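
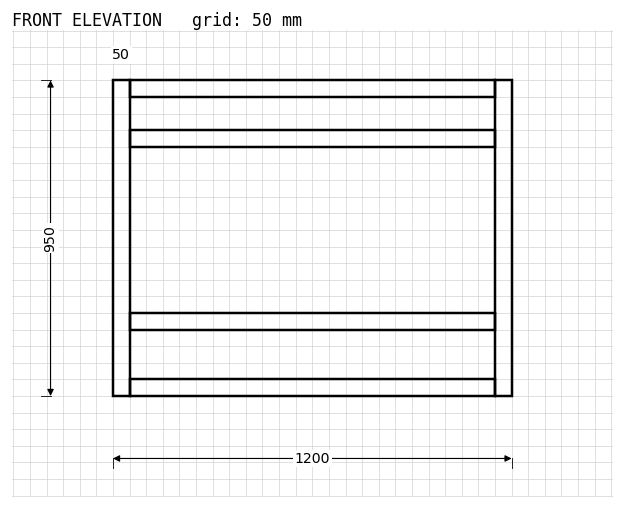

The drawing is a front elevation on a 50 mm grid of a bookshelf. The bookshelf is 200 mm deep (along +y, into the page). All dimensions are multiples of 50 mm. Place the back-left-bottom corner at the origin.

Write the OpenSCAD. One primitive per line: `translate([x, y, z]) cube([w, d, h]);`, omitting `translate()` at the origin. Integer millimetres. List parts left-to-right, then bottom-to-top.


cube([50, 200, 950]);
translate([50, 0, 0]) cube([1100, 200, 50]);
translate([50, 0, 200]) cube([1100, 200, 50]);
translate([50, 0, 750]) cube([1100, 200, 50]);
translate([50, 0, 900]) cube([1100, 200, 50]);
translate([1150, 0, 0]) cube([50, 200, 950]);


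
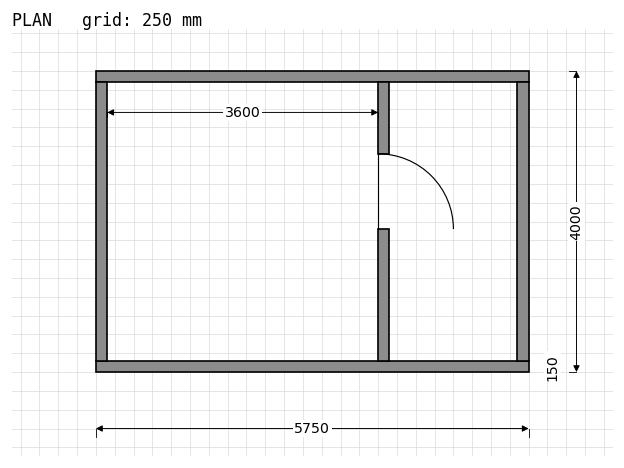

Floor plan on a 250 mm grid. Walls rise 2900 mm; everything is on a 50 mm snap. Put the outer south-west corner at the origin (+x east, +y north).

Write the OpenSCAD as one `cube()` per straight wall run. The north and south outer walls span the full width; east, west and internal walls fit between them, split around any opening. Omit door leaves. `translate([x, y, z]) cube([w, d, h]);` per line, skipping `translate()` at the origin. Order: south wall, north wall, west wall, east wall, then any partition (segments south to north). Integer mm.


cube([5750, 150, 2900]);
translate([0, 3850, 0]) cube([5750, 150, 2900]);
translate([0, 150, 0]) cube([150, 3700, 2900]);
translate([5600, 150, 0]) cube([150, 3700, 2900]);
translate([3750, 150, 0]) cube([150, 1750, 2900]);
translate([3750, 2900, 0]) cube([150, 950, 2900]);


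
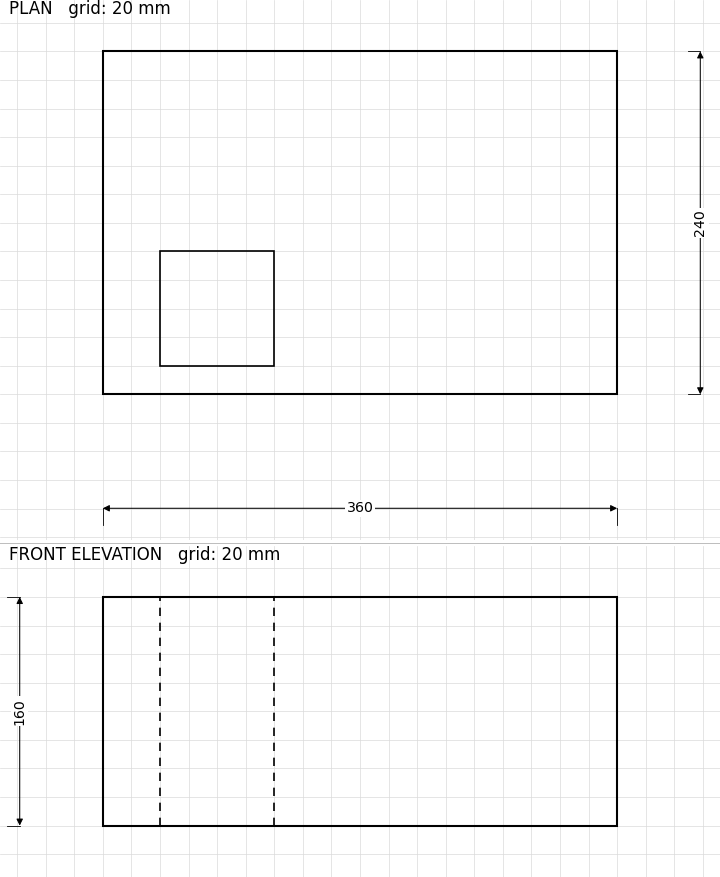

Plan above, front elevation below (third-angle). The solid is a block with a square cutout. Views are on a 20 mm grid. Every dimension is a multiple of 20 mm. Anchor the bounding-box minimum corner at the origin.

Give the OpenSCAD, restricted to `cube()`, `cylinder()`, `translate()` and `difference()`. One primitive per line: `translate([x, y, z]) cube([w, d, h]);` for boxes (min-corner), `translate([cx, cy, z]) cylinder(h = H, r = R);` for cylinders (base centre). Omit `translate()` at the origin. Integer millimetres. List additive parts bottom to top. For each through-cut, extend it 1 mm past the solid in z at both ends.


difference() {
  cube([360, 240, 160]);
  translate([40, 20, -1]) cube([80, 80, 162]);
}


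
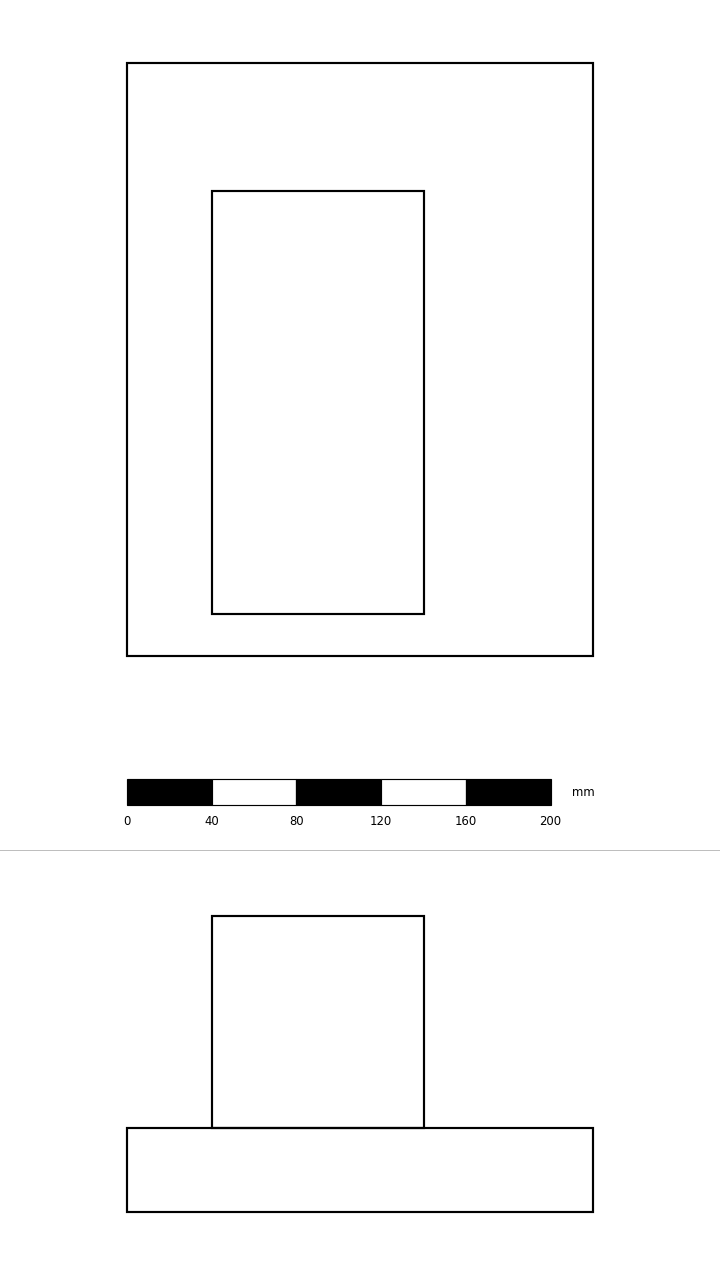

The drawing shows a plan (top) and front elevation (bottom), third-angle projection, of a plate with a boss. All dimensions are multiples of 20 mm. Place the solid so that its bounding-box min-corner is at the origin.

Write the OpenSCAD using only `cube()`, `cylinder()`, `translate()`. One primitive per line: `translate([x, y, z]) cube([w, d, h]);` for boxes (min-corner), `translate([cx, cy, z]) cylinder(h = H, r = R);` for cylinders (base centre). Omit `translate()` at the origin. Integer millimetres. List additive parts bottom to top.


cube([220, 280, 40]);
translate([40, 20, 40]) cube([100, 200, 100]);


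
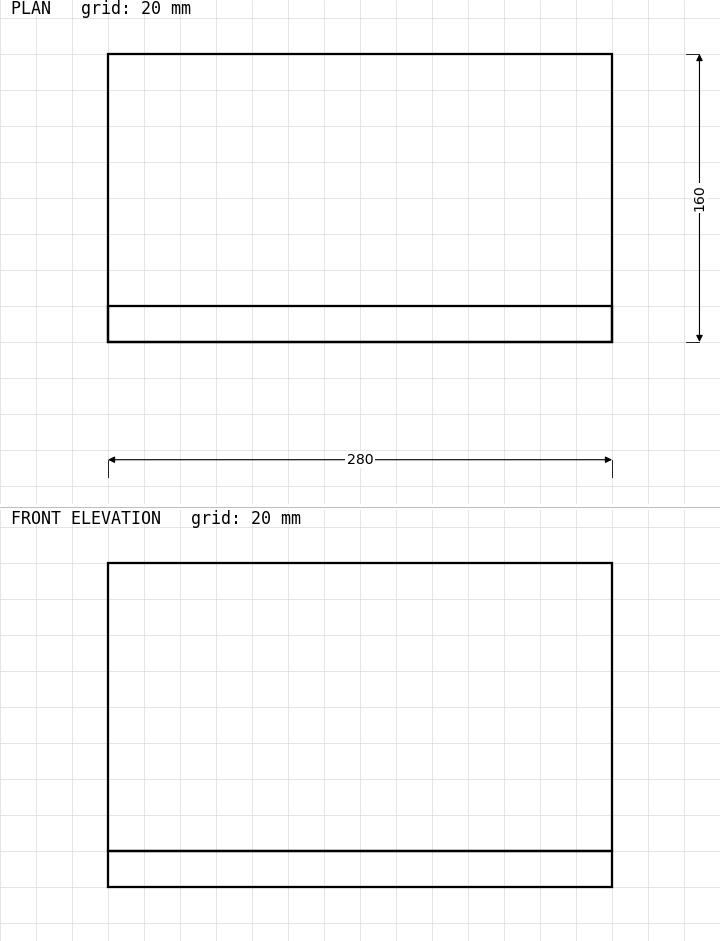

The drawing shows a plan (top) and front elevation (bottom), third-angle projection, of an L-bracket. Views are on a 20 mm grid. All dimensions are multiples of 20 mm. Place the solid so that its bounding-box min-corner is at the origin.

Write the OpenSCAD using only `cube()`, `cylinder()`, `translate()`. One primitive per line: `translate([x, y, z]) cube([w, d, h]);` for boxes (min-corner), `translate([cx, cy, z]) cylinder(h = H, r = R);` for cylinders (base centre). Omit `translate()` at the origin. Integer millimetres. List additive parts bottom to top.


cube([280, 160, 20]);
translate([0, 0, 20]) cube([280, 20, 160]);


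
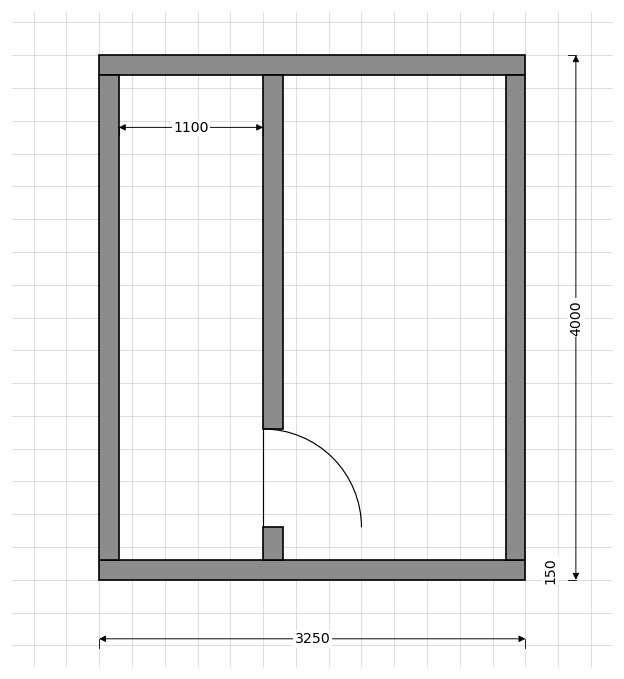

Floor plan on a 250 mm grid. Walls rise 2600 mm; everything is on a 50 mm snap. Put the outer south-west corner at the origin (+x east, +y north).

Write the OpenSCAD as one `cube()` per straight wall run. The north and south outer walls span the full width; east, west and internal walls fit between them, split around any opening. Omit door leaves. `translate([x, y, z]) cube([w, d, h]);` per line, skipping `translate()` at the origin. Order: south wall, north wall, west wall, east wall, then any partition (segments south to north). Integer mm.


cube([3250, 150, 2600]);
translate([0, 3850, 0]) cube([3250, 150, 2600]);
translate([0, 150, 0]) cube([150, 3700, 2600]);
translate([3100, 150, 0]) cube([150, 3700, 2600]);
translate([1250, 150, 0]) cube([150, 250, 2600]);
translate([1250, 1150, 0]) cube([150, 2700, 2600]);


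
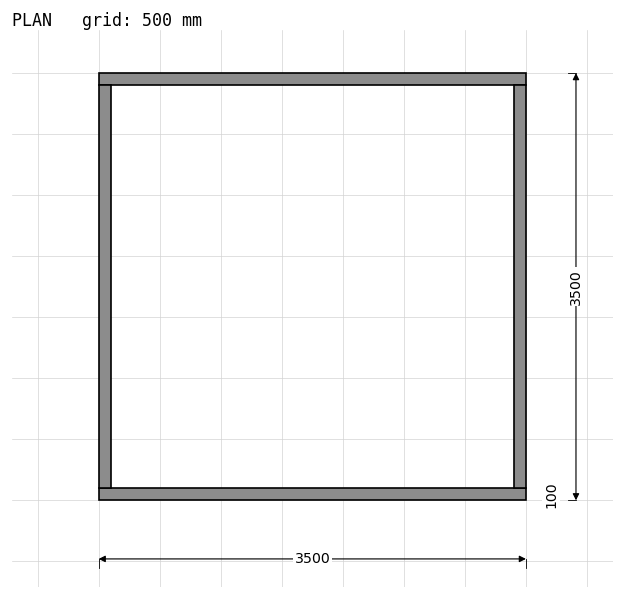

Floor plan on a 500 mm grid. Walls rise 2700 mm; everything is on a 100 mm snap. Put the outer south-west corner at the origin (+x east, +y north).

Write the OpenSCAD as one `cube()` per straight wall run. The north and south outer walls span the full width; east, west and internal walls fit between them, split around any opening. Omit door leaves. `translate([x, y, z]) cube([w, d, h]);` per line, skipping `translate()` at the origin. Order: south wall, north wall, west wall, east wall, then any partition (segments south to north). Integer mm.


cube([3500, 100, 2700]);
translate([0, 3400, 0]) cube([3500, 100, 2700]);
translate([0, 100, 0]) cube([100, 3300, 2700]);
translate([3400, 100, 0]) cube([100, 3300, 2700]);


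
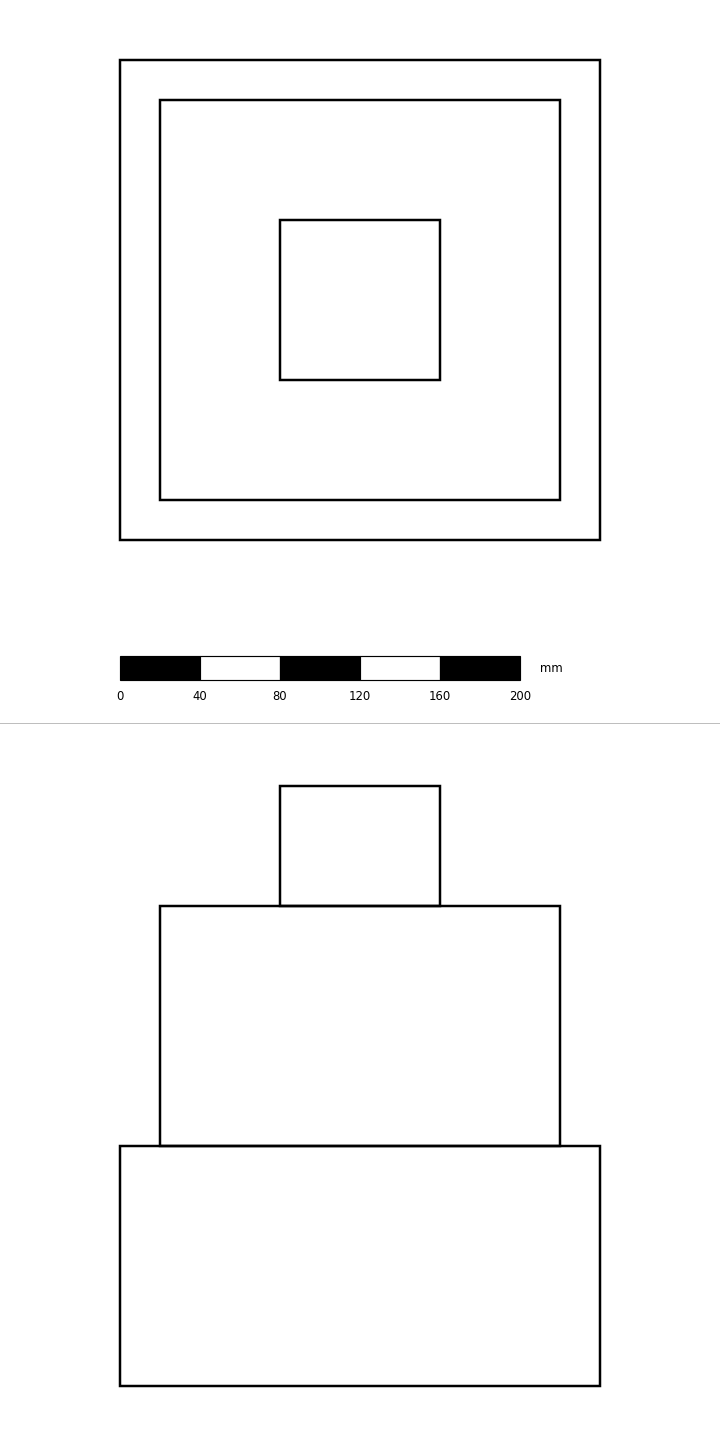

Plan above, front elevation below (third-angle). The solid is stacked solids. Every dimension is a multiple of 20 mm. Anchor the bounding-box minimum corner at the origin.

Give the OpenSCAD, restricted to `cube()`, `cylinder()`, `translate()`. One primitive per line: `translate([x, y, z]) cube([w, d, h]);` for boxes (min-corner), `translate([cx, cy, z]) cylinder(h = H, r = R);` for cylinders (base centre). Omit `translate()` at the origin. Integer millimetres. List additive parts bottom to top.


cube([240, 240, 120]);
translate([20, 20, 120]) cube([200, 200, 120]);
translate([80, 80, 240]) cube([80, 80, 60]);


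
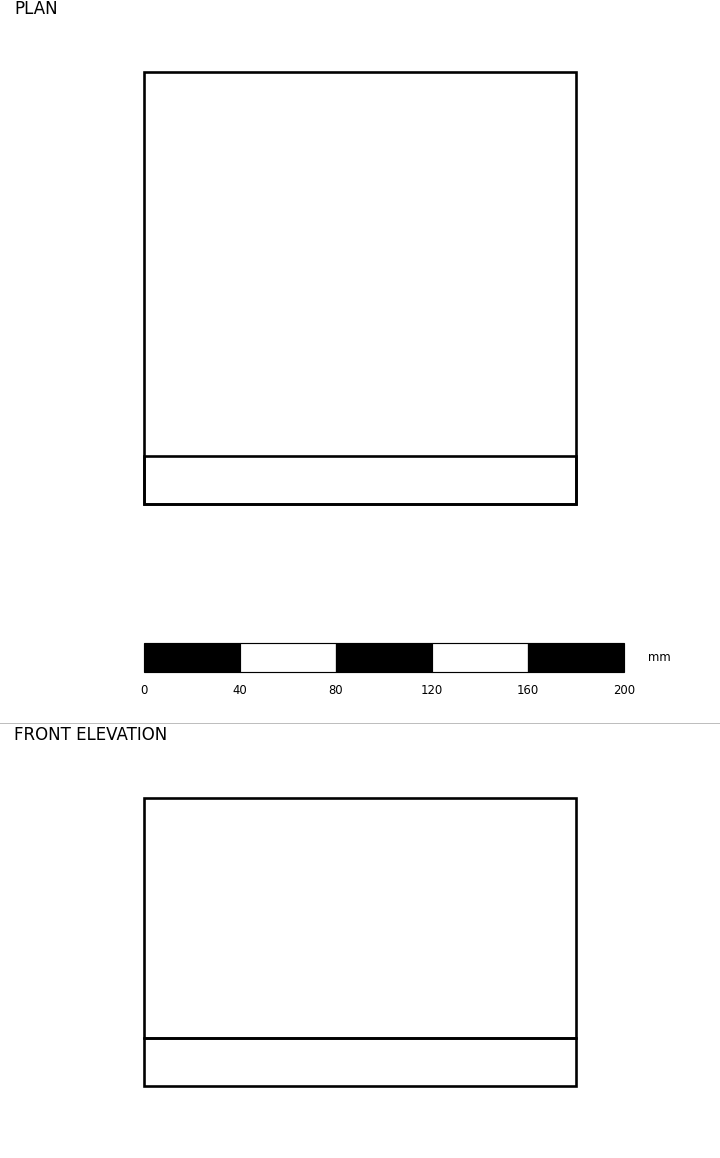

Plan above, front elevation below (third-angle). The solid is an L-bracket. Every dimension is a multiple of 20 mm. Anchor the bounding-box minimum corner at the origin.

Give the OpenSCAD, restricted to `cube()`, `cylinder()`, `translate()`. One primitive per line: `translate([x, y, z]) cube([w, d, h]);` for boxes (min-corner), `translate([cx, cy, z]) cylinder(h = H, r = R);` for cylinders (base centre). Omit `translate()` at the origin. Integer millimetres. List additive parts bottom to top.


cube([180, 180, 20]);
translate([0, 0, 20]) cube([180, 20, 100]);


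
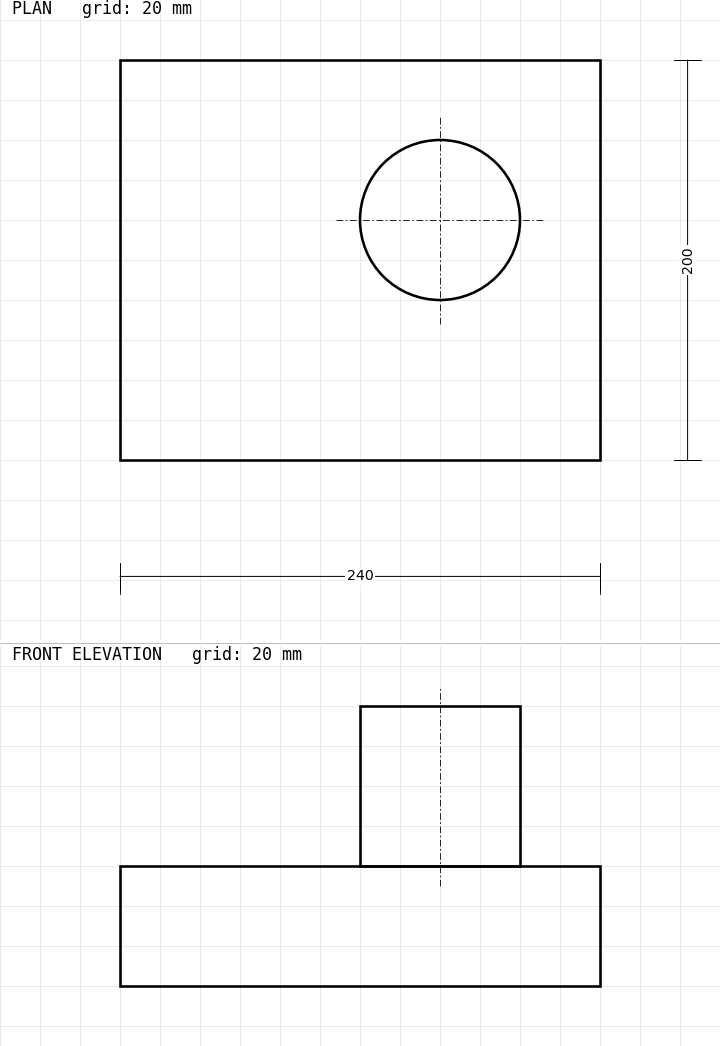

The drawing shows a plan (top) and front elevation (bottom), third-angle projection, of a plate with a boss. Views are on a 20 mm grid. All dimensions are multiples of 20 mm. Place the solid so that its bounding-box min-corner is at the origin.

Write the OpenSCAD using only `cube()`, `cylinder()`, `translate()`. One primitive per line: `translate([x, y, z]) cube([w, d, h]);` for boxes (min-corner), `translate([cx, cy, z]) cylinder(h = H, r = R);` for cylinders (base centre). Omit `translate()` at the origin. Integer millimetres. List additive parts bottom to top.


cube([240, 200, 60]);
translate([160, 120, 60]) cylinder(h = 80, r = 40);


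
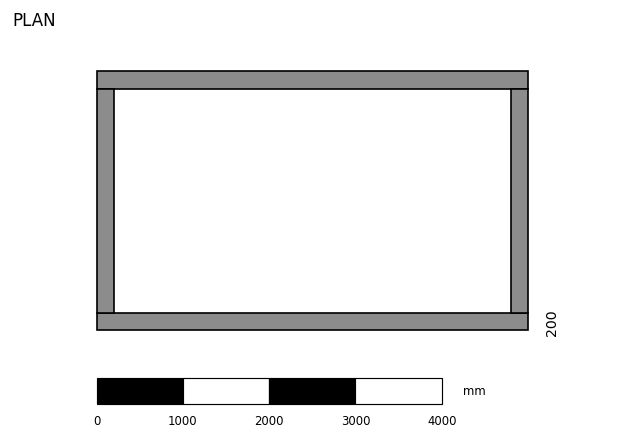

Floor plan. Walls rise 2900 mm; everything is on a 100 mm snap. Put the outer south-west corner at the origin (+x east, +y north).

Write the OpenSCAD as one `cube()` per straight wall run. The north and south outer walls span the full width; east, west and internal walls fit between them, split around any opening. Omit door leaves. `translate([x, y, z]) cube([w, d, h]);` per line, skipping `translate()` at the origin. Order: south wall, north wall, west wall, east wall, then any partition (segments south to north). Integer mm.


cube([5000, 200, 2900]);
translate([0, 2800, 0]) cube([5000, 200, 2900]);
translate([0, 200, 0]) cube([200, 2600, 2900]);
translate([4800, 200, 0]) cube([200, 2600, 2900]);


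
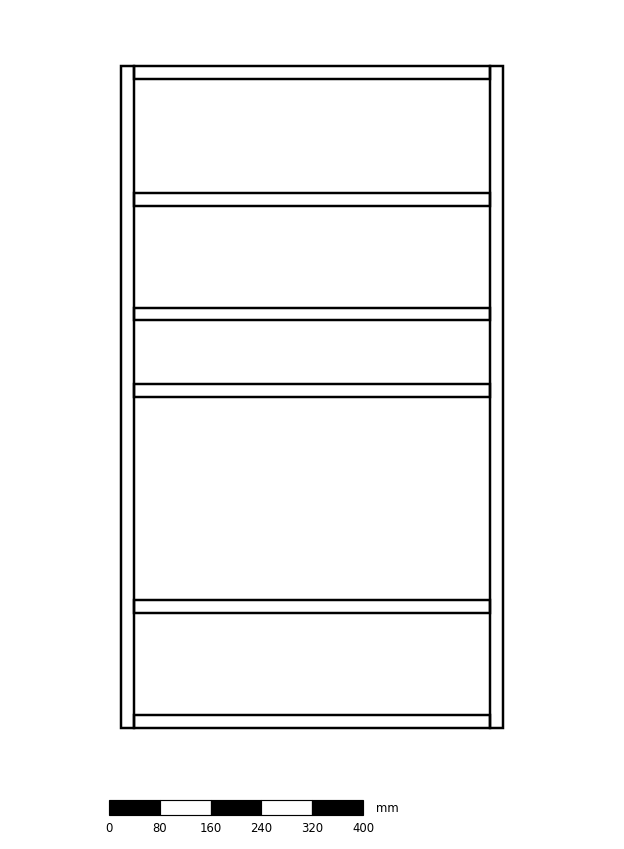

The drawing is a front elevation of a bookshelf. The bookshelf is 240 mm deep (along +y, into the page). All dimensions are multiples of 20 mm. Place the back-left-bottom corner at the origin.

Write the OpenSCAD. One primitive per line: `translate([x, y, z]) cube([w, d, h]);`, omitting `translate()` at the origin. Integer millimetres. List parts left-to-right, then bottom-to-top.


cube([20, 240, 1040]);
translate([20, 0, 0]) cube([560, 240, 20]);
translate([20, 0, 180]) cube([560, 240, 20]);
translate([20, 0, 520]) cube([560, 240, 20]);
translate([20, 0, 640]) cube([560, 240, 20]);
translate([20, 0, 820]) cube([560, 240, 20]);
translate([20, 0, 1020]) cube([560, 240, 20]);
translate([580, 0, 0]) cube([20, 240, 1040]);


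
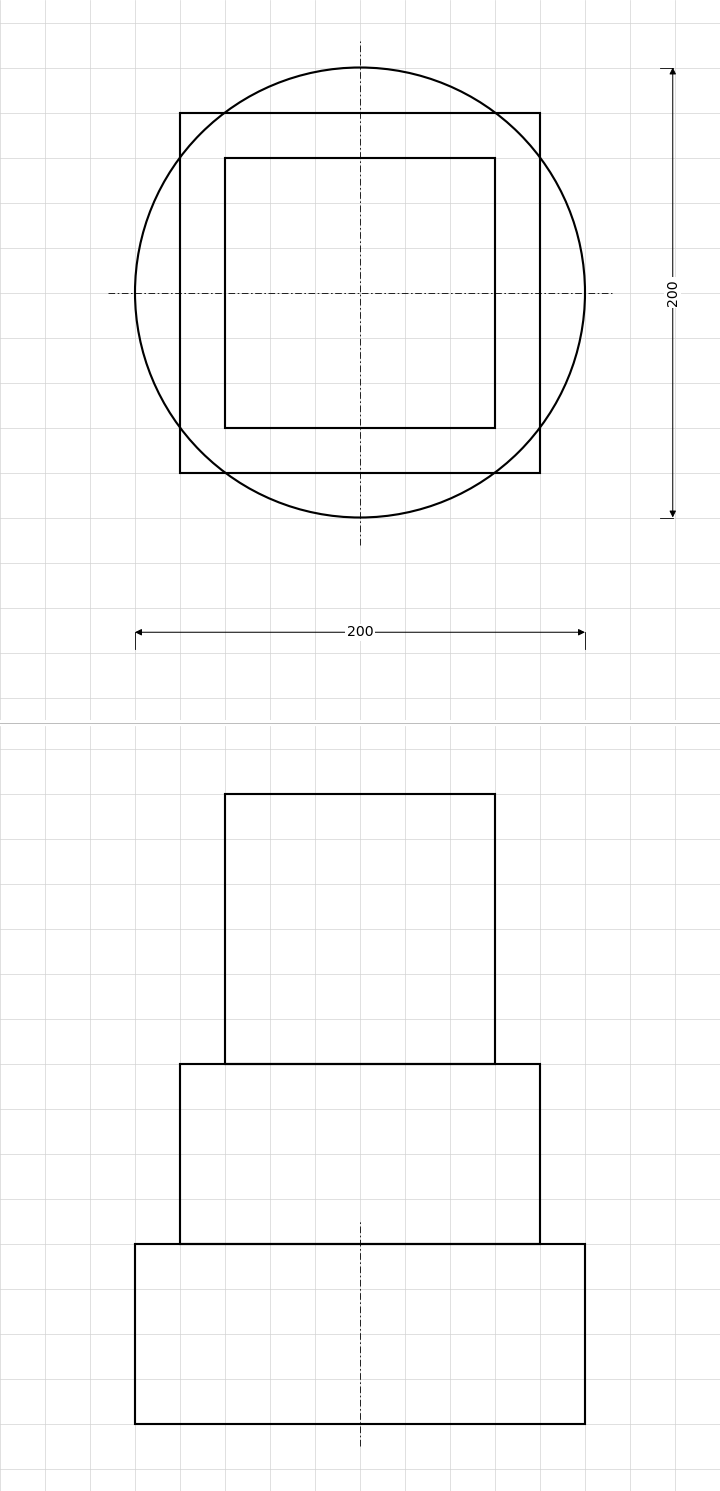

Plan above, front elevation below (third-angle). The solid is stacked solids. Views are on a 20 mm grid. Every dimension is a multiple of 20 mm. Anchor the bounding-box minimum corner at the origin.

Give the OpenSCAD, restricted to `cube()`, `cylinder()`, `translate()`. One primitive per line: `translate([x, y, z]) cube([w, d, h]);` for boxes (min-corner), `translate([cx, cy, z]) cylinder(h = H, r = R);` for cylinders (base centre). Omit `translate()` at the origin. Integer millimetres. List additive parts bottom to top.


translate([100, 100, 0]) cylinder(h = 80, r = 100);
translate([20, 20, 80]) cube([160, 160, 80]);
translate([40, 40, 160]) cube([120, 120, 120]);


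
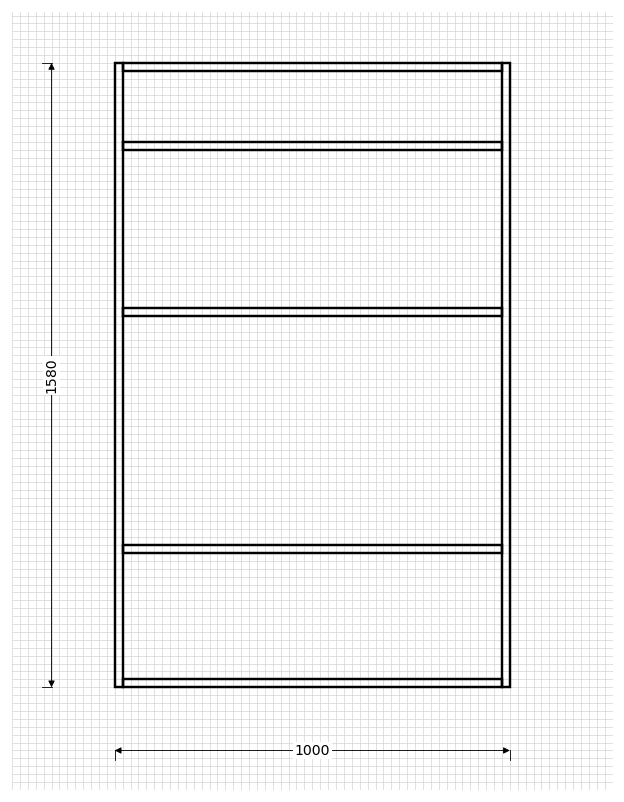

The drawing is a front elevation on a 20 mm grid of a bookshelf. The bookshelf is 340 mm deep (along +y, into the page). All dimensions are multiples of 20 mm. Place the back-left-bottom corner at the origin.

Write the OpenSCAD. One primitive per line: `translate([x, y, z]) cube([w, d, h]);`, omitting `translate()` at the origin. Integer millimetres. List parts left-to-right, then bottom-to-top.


cube([20, 340, 1580]);
translate([20, 0, 0]) cube([960, 340, 20]);
translate([20, 0, 340]) cube([960, 340, 20]);
translate([20, 0, 940]) cube([960, 340, 20]);
translate([20, 0, 1360]) cube([960, 340, 20]);
translate([20, 0, 1560]) cube([960, 340, 20]);
translate([980, 0, 0]) cube([20, 340, 1580]);


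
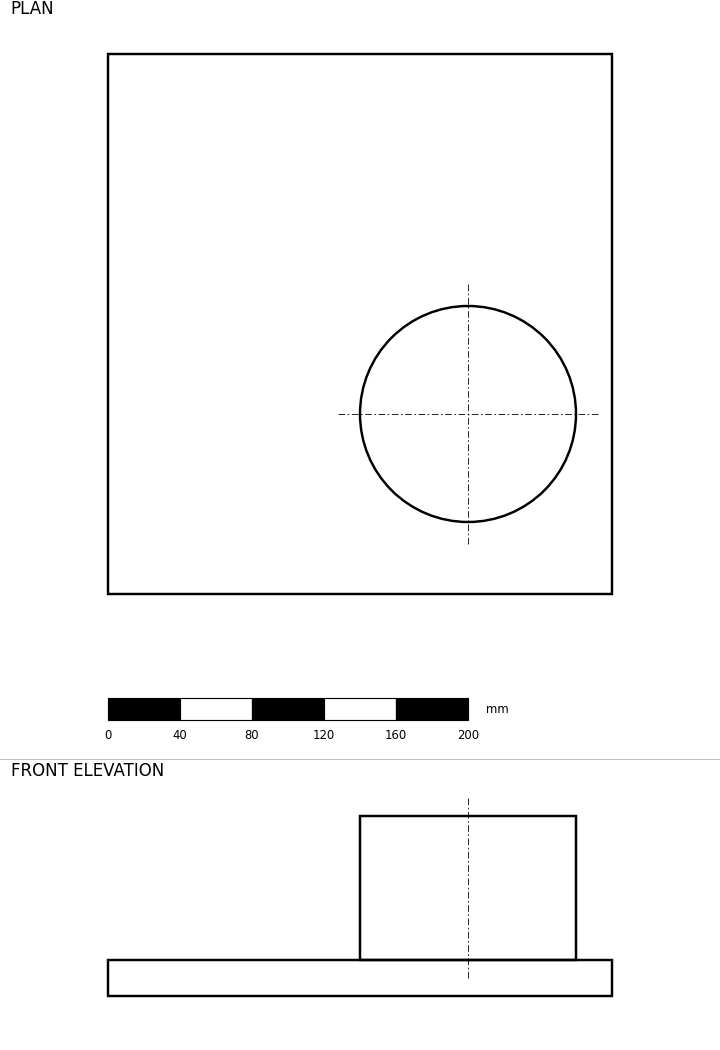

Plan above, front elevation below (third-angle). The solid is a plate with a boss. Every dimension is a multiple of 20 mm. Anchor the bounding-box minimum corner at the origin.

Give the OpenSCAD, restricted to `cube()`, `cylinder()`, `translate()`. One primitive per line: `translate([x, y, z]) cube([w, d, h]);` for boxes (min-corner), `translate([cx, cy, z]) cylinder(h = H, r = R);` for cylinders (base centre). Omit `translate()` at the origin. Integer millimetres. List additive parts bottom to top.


cube([280, 300, 20]);
translate([200, 100, 20]) cylinder(h = 80, r = 60);


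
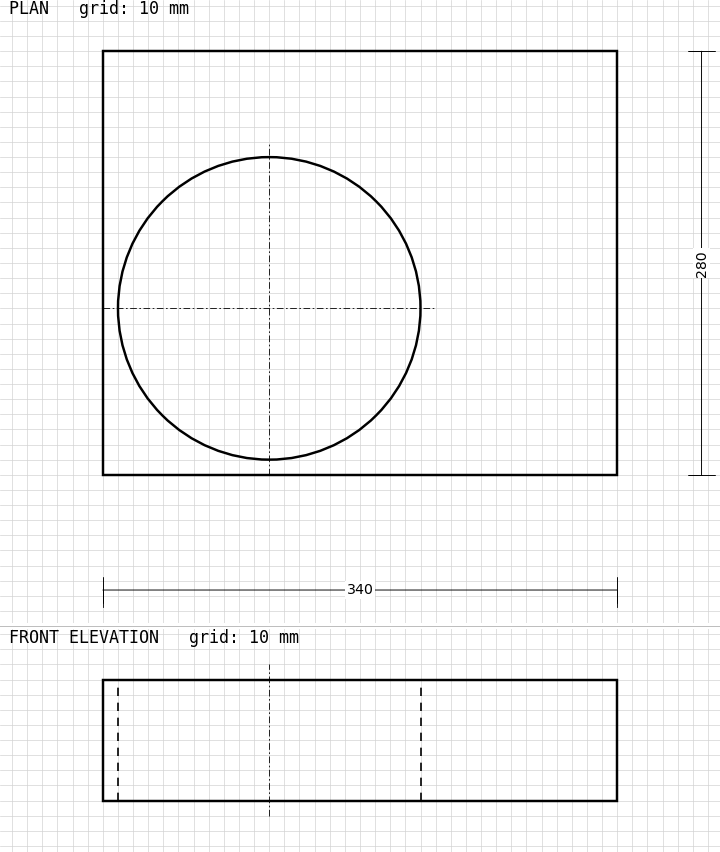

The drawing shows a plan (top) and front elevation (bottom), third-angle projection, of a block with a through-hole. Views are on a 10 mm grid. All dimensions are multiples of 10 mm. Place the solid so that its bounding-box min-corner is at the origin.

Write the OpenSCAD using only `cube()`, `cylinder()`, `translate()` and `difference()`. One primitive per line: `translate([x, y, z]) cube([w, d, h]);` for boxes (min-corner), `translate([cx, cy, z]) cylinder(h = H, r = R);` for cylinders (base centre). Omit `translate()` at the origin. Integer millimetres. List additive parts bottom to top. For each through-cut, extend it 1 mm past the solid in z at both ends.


difference() {
  cube([340, 280, 80]);
  translate([110, 110, -1]) cylinder(h = 82, r = 100);
}


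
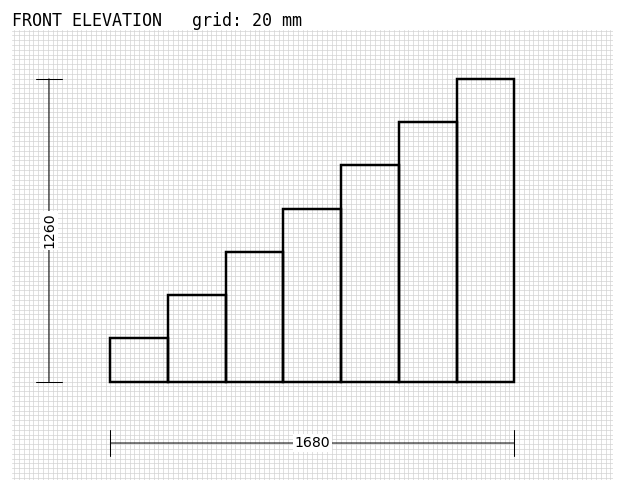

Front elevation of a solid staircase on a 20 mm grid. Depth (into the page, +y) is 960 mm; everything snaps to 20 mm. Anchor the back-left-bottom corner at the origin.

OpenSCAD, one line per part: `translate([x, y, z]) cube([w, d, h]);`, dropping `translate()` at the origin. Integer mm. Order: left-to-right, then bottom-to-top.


cube([240, 960, 180]);
translate([240, 0, 0]) cube([240, 960, 360]);
translate([480, 0, 0]) cube([240, 960, 540]);
translate([720, 0, 0]) cube([240, 960, 720]);
translate([960, 0, 0]) cube([240, 960, 900]);
translate([1200, 0, 0]) cube([240, 960, 1080]);
translate([1440, 0, 0]) cube([240, 960, 1260]);


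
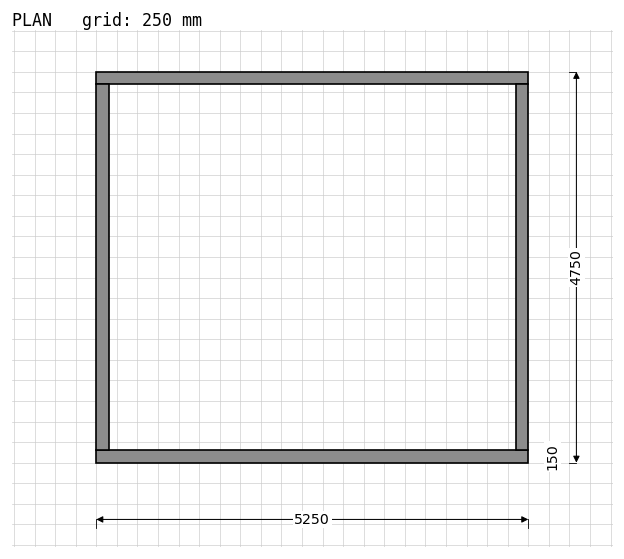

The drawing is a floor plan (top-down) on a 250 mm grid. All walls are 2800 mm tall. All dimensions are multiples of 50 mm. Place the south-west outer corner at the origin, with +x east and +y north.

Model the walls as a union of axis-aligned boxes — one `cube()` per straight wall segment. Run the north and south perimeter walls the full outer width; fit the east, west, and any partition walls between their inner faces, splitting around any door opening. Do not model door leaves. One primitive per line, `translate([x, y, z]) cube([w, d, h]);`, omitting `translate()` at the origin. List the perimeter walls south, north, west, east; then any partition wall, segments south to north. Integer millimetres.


cube([5250, 150, 2800]);
translate([0, 4600, 0]) cube([5250, 150, 2800]);
translate([0, 150, 0]) cube([150, 4450, 2800]);
translate([5100, 150, 0]) cube([150, 4450, 2800]);


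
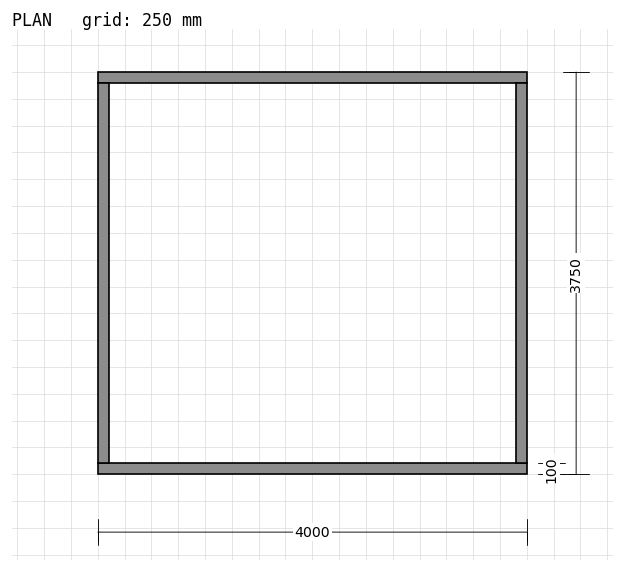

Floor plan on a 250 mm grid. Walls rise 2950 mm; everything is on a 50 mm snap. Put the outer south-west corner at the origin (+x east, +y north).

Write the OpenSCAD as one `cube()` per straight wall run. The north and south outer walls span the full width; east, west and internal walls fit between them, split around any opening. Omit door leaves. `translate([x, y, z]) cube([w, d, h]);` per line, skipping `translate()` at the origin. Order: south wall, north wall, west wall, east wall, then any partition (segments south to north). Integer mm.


cube([4000, 100, 2950]);
translate([0, 3650, 0]) cube([4000, 100, 2950]);
translate([0, 100, 0]) cube([100, 3550, 2950]);
translate([3900, 100, 0]) cube([100, 3550, 2950]);


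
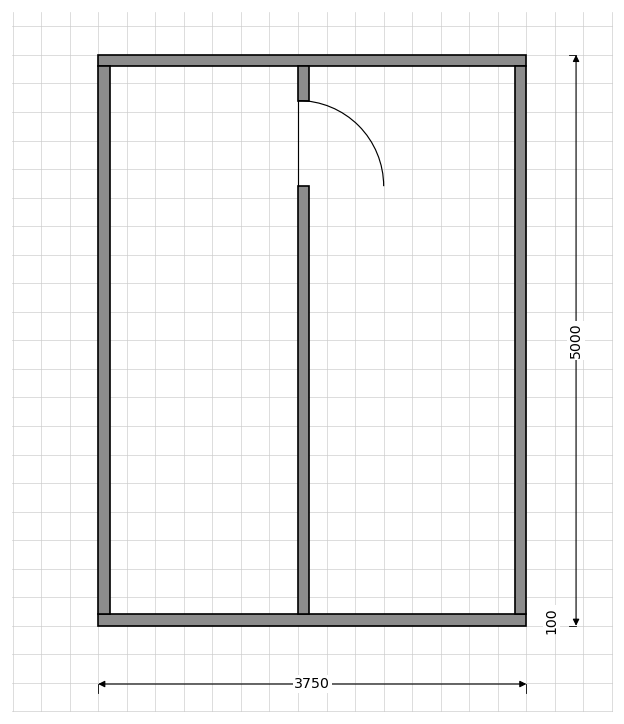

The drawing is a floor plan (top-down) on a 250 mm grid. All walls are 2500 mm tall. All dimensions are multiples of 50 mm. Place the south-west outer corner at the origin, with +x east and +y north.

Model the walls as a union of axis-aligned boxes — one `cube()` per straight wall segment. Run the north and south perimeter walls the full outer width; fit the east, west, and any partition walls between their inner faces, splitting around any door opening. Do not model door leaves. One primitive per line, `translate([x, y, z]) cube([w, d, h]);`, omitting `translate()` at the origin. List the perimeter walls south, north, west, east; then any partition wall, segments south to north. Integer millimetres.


cube([3750, 100, 2500]);
translate([0, 4900, 0]) cube([3750, 100, 2500]);
translate([0, 100, 0]) cube([100, 4800, 2500]);
translate([3650, 100, 0]) cube([100, 4800, 2500]);
translate([1750, 100, 0]) cube([100, 3750, 2500]);
translate([1750, 4600, 0]) cube([100, 300, 2500]);


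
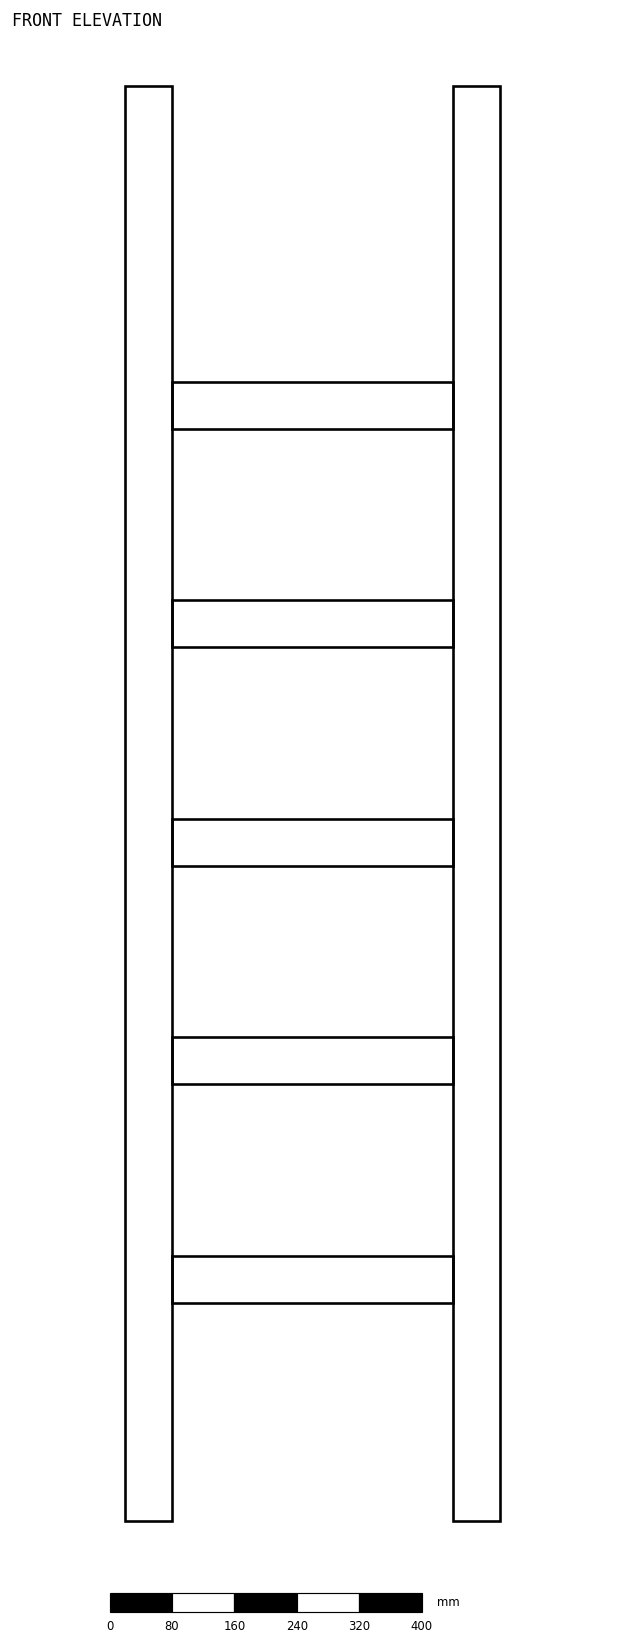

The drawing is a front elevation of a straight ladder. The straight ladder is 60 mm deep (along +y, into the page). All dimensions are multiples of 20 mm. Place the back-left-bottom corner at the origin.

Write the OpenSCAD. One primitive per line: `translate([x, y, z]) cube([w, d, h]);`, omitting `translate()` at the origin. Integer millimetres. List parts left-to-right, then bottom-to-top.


cube([60, 60, 1840]);
translate([60, 0, 280]) cube([360, 60, 60]);
translate([60, 0, 560]) cube([360, 60, 60]);
translate([60, 0, 840]) cube([360, 60, 60]);
translate([60, 0, 1120]) cube([360, 60, 60]);
translate([60, 0, 1400]) cube([360, 60, 60]);
translate([420, 0, 0]) cube([60, 60, 1840]);


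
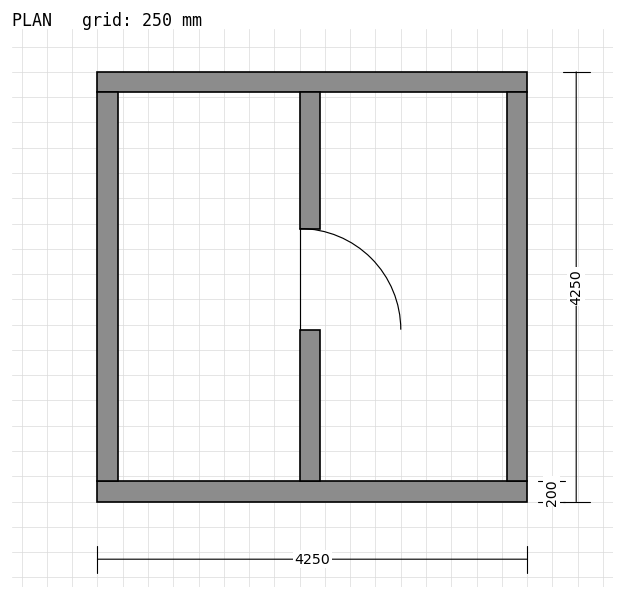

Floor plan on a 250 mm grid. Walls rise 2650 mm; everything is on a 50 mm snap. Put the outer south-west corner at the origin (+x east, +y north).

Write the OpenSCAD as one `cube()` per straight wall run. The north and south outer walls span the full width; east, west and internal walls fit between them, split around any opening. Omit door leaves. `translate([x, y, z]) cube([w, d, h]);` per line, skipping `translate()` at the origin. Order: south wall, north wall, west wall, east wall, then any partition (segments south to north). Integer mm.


cube([4250, 200, 2650]);
translate([0, 4050, 0]) cube([4250, 200, 2650]);
translate([0, 200, 0]) cube([200, 3850, 2650]);
translate([4050, 200, 0]) cube([200, 3850, 2650]);
translate([2000, 200, 0]) cube([200, 1500, 2650]);
translate([2000, 2700, 0]) cube([200, 1350, 2650]);


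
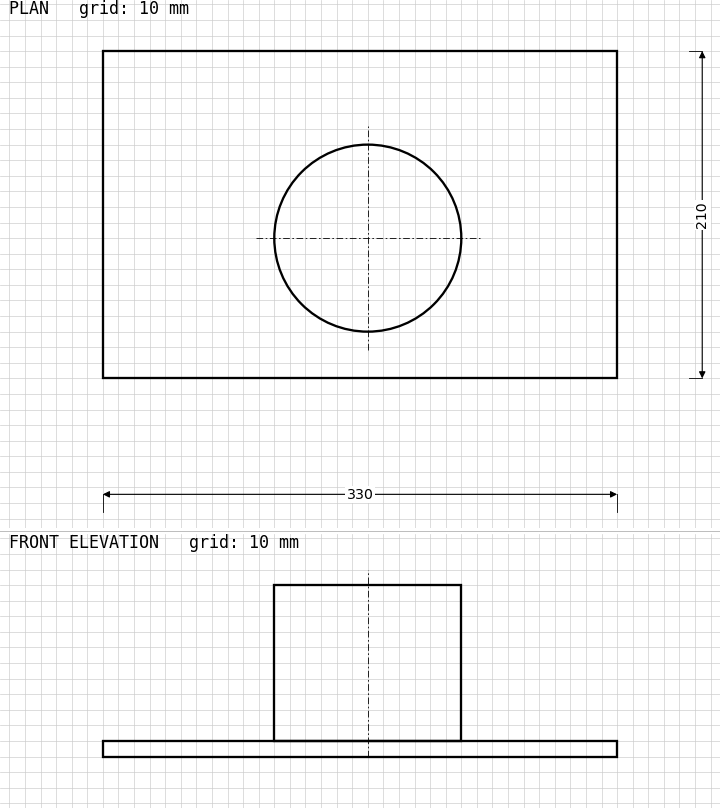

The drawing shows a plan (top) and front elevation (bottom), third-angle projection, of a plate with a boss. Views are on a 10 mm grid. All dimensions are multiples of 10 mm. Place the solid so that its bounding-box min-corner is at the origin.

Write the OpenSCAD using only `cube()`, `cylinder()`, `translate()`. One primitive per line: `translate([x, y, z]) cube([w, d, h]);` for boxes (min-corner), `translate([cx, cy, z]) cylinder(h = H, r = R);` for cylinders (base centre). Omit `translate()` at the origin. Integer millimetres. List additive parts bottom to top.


cube([330, 210, 10]);
translate([170, 90, 10]) cylinder(h = 100, r = 60);


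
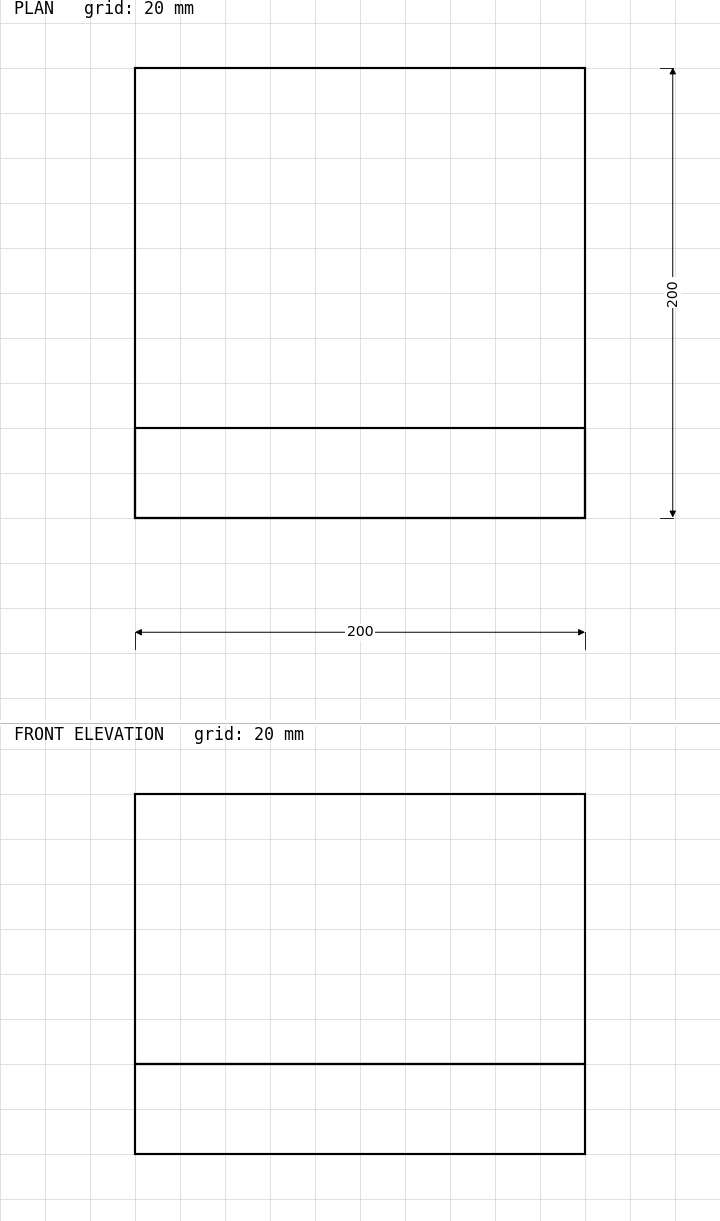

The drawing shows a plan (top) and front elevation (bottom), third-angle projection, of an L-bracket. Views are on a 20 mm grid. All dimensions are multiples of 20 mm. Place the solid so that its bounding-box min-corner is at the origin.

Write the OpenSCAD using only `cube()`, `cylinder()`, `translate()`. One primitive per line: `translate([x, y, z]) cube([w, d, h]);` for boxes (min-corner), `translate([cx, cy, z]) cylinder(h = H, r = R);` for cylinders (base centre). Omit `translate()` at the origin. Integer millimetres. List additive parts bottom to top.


cube([200, 200, 40]);
translate([0, 0, 40]) cube([200, 40, 120]);


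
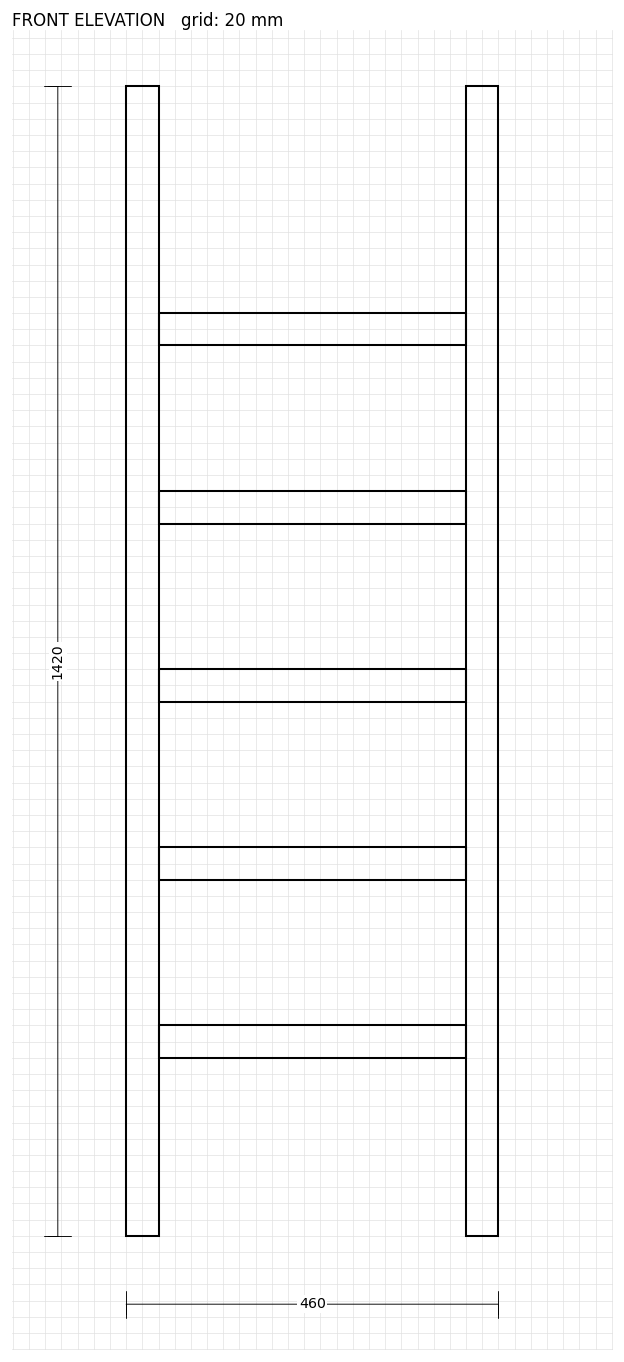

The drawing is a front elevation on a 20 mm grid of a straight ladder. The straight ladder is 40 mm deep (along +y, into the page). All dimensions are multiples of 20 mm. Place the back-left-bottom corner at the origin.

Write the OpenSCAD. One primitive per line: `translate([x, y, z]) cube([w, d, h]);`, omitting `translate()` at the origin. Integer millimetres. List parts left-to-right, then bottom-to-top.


cube([40, 40, 1420]);
translate([40, 0, 220]) cube([380, 40, 40]);
translate([40, 0, 440]) cube([380, 40, 40]);
translate([40, 0, 660]) cube([380, 40, 40]);
translate([40, 0, 880]) cube([380, 40, 40]);
translate([40, 0, 1100]) cube([380, 40, 40]);
translate([420, 0, 0]) cube([40, 40, 1420]);


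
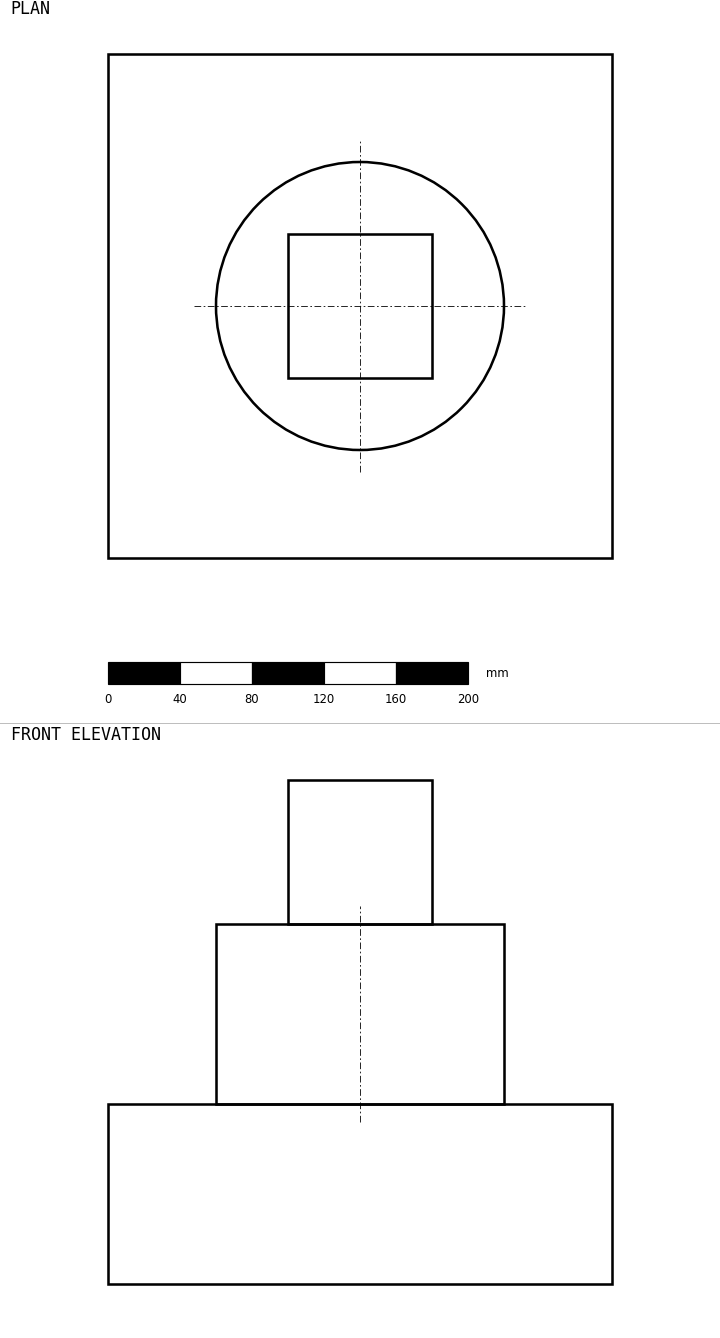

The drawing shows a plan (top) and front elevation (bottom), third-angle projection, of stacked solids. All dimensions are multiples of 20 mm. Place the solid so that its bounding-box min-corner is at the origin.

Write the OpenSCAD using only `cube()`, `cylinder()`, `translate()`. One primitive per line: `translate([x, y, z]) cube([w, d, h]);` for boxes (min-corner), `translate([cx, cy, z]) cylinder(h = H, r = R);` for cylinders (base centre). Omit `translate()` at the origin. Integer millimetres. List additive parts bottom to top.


cube([280, 280, 100]);
translate([140, 140, 100]) cylinder(h = 100, r = 80);
translate([100, 100, 200]) cube([80, 80, 80]);


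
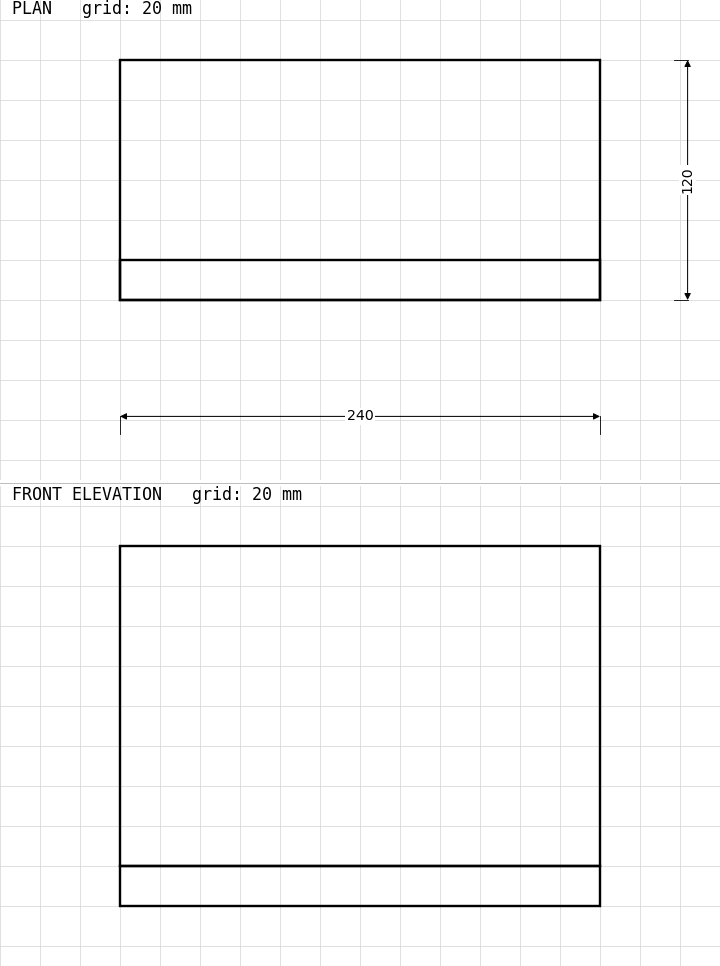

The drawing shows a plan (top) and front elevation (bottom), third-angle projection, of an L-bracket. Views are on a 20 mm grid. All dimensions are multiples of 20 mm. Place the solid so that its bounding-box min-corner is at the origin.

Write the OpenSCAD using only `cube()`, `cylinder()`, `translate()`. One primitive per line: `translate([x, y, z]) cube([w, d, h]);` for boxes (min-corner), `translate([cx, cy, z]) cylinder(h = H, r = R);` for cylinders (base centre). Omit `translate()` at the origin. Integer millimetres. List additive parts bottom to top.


cube([240, 120, 20]);
translate([0, 0, 20]) cube([240, 20, 160]);


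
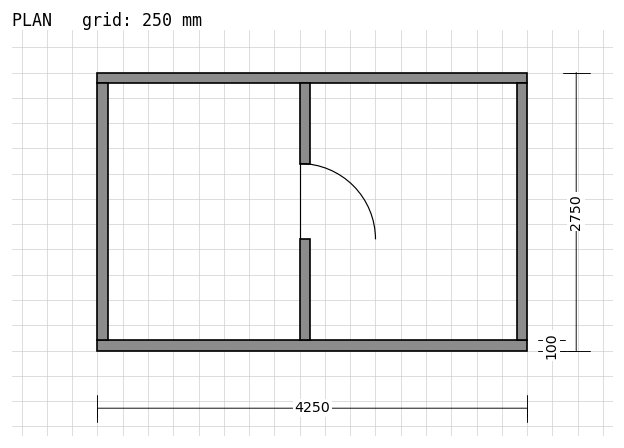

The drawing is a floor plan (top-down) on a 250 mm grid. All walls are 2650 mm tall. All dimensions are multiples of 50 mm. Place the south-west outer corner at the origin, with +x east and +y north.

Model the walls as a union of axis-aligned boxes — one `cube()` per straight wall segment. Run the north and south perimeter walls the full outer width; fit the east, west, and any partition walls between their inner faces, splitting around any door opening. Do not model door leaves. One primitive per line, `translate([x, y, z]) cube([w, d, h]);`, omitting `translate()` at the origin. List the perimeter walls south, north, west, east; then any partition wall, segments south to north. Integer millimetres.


cube([4250, 100, 2650]);
translate([0, 2650, 0]) cube([4250, 100, 2650]);
translate([0, 100, 0]) cube([100, 2550, 2650]);
translate([4150, 100, 0]) cube([100, 2550, 2650]);
translate([2000, 100, 0]) cube([100, 1000, 2650]);
translate([2000, 1850, 0]) cube([100, 800, 2650]);


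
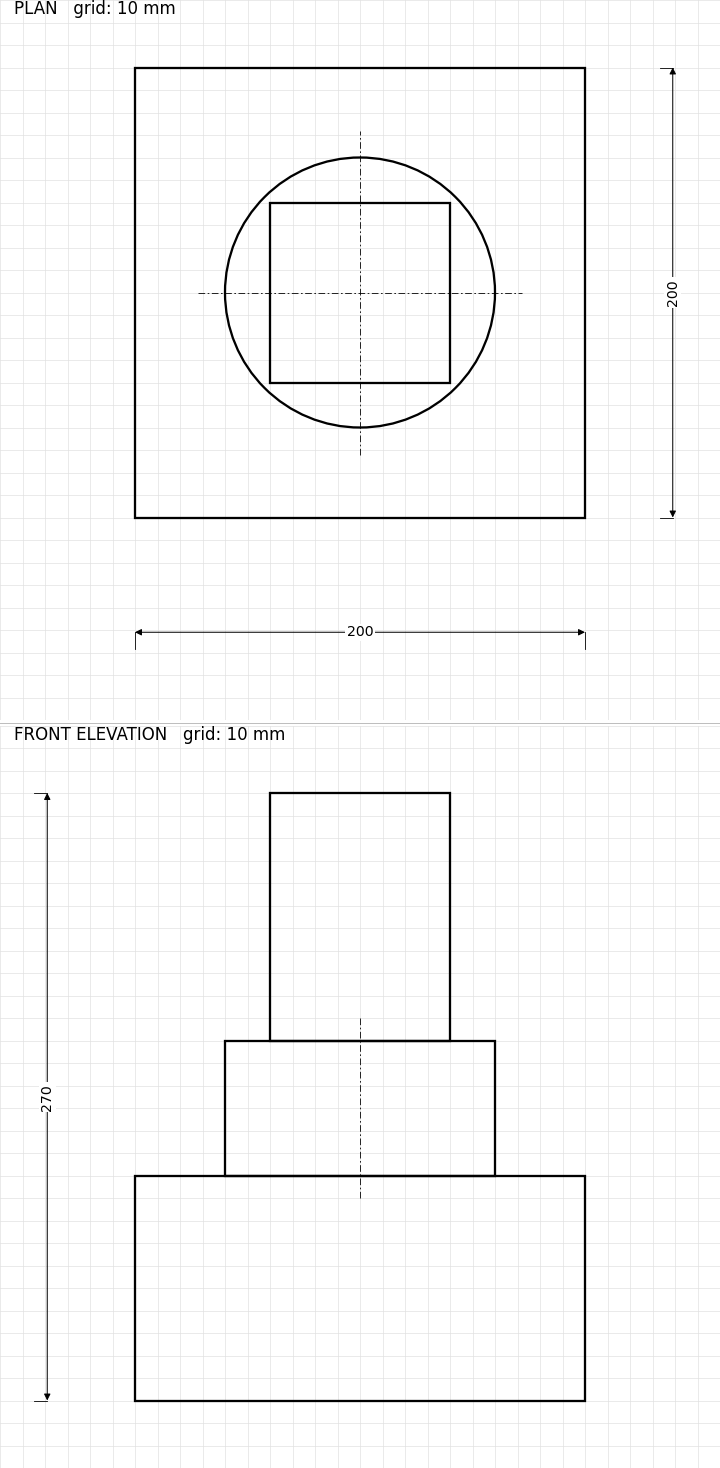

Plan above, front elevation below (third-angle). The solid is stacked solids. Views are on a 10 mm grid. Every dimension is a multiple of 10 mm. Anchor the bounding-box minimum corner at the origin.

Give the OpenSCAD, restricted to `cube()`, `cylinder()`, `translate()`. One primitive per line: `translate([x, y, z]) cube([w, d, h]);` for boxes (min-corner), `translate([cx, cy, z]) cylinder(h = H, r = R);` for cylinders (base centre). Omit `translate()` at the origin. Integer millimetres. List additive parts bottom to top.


cube([200, 200, 100]);
translate([100, 100, 100]) cylinder(h = 60, r = 60);
translate([60, 60, 160]) cube([80, 80, 110]);


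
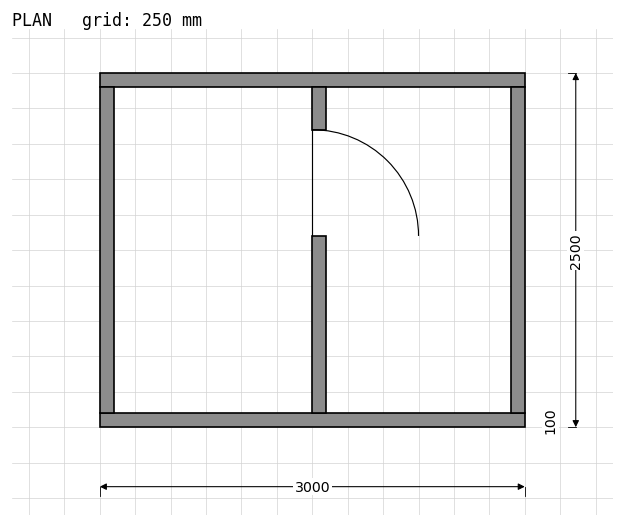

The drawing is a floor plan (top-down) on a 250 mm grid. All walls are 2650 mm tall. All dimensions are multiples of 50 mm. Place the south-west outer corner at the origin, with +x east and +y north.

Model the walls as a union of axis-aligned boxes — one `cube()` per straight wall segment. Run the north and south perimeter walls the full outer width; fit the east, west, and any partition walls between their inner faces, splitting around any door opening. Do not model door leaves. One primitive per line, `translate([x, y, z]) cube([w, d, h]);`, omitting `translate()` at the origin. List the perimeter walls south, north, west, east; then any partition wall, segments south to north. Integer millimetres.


cube([3000, 100, 2650]);
translate([0, 2400, 0]) cube([3000, 100, 2650]);
translate([0, 100, 0]) cube([100, 2300, 2650]);
translate([2900, 100, 0]) cube([100, 2300, 2650]);
translate([1500, 100, 0]) cube([100, 1250, 2650]);
translate([1500, 2100, 0]) cube([100, 300, 2650]);


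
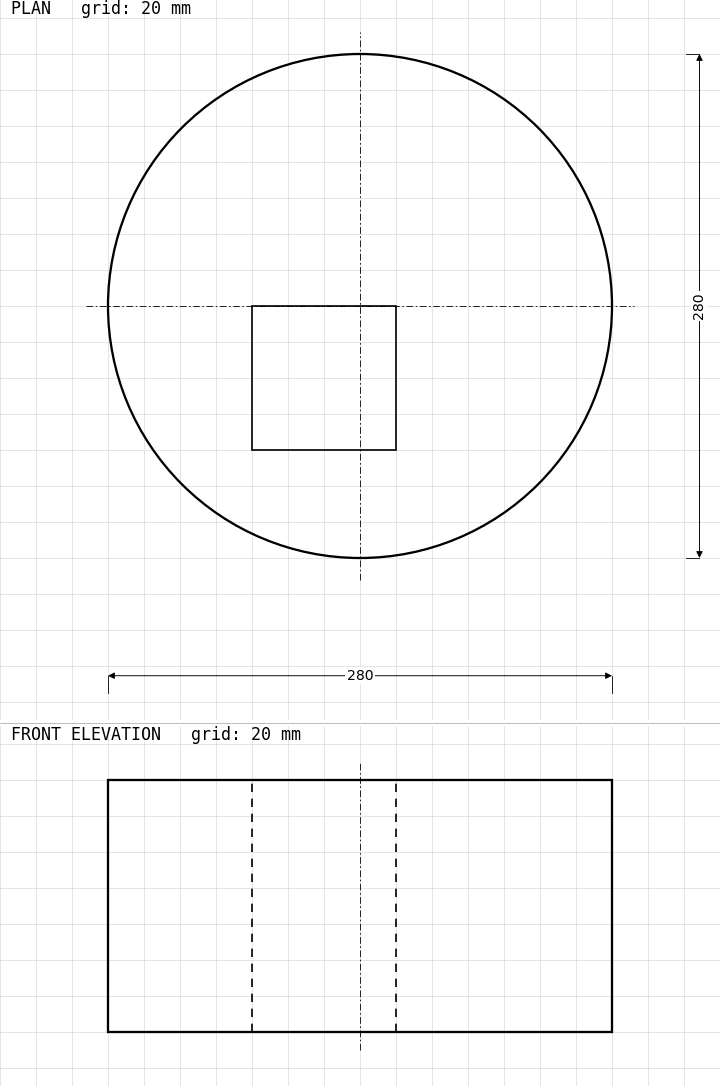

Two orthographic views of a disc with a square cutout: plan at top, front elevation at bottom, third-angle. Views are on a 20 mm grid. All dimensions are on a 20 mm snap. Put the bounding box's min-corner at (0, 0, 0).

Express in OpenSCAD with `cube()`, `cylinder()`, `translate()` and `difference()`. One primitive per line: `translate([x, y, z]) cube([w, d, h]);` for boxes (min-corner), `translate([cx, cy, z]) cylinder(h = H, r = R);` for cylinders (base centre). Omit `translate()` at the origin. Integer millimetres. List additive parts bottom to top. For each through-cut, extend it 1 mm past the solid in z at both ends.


difference() {
  translate([140, 140, 0]) cylinder(h = 140, r = 140);
  translate([80, 60, -1]) cube([80, 80, 142]);
}


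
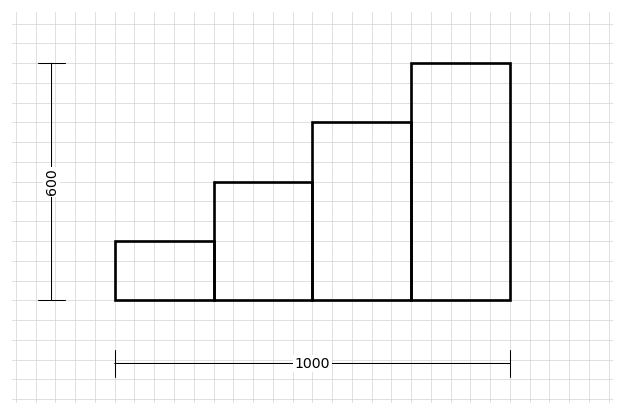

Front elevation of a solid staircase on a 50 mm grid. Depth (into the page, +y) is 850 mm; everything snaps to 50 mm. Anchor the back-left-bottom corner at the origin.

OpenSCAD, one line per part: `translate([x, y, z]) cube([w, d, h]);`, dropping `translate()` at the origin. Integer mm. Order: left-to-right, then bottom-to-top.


cube([250, 850, 150]);
translate([250, 0, 0]) cube([250, 850, 300]);
translate([500, 0, 0]) cube([250, 850, 450]);
translate([750, 0, 0]) cube([250, 850, 600]);


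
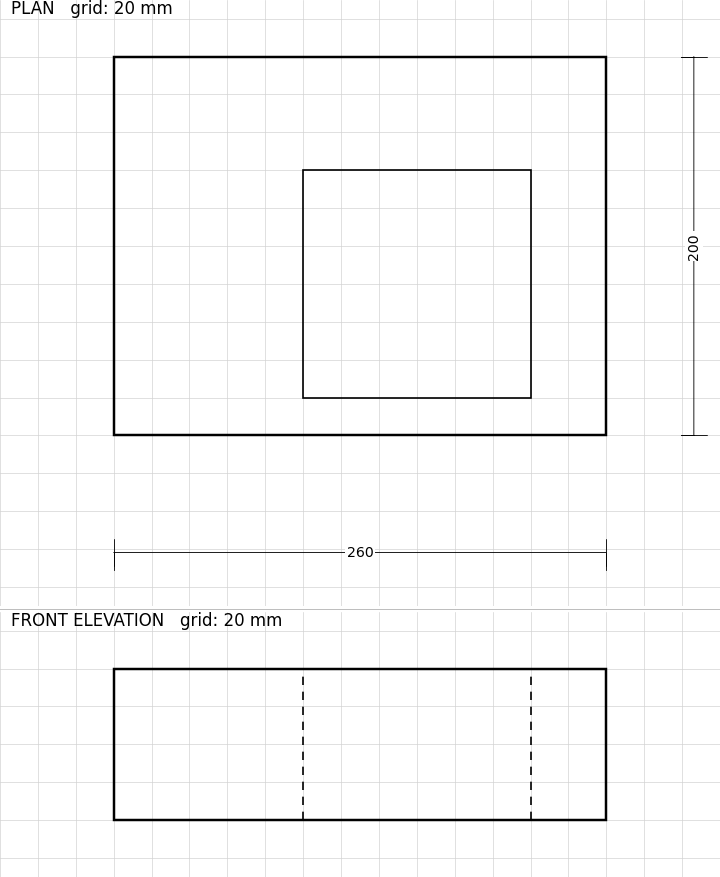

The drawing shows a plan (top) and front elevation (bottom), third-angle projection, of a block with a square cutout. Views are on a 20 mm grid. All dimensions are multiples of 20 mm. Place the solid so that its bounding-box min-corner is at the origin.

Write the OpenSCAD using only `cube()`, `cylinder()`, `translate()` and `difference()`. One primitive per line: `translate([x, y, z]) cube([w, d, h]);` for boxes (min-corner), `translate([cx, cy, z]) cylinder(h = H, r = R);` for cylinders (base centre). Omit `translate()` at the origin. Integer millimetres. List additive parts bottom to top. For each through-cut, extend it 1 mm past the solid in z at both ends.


difference() {
  cube([260, 200, 80]);
  translate([100, 20, -1]) cube([120, 120, 82]);
}


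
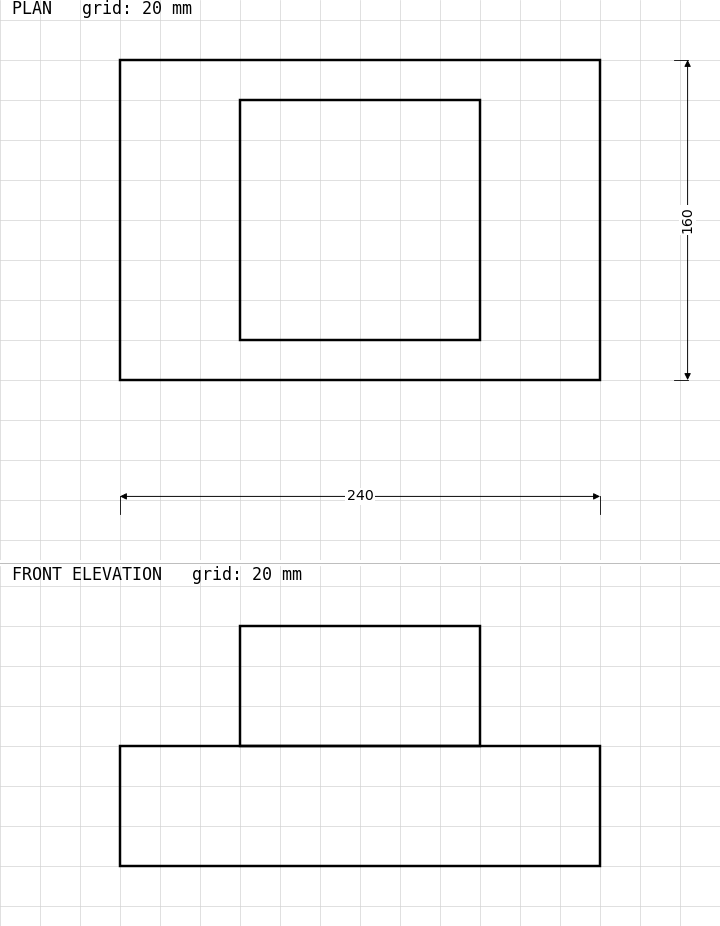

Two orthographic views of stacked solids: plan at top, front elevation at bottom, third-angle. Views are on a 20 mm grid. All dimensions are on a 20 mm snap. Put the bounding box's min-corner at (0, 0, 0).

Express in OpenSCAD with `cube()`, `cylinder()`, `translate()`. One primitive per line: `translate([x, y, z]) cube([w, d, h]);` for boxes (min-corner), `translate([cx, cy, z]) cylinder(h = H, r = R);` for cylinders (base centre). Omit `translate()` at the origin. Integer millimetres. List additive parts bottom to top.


cube([240, 160, 60]);
translate([60, 20, 60]) cube([120, 120, 60]);


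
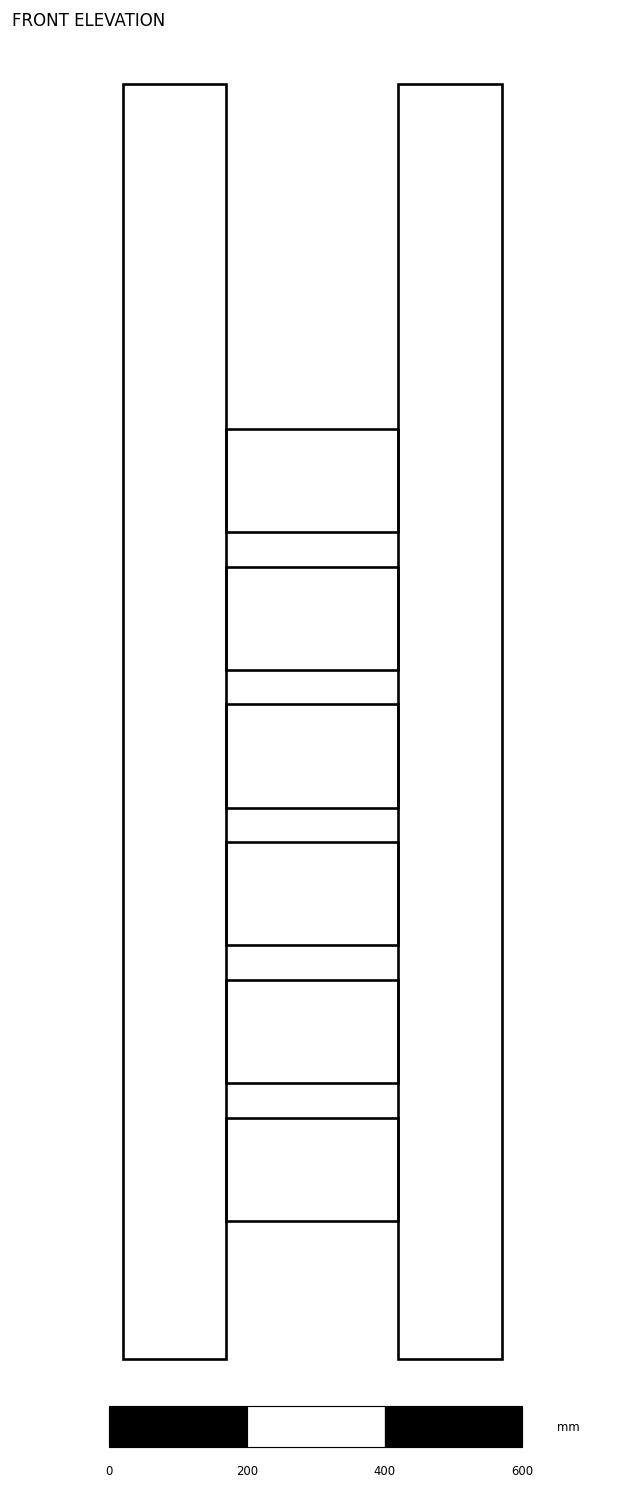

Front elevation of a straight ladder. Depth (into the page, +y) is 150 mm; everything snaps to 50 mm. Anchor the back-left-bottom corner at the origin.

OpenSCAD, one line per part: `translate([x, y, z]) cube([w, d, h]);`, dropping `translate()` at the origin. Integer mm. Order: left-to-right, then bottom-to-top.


cube([150, 150, 1850]);
translate([150, 0, 200]) cube([250, 150, 150]);
translate([150, 0, 400]) cube([250, 150, 150]);
translate([150, 0, 600]) cube([250, 150, 150]);
translate([150, 0, 800]) cube([250, 150, 150]);
translate([150, 0, 1000]) cube([250, 150, 150]);
translate([150, 0, 1200]) cube([250, 150, 150]);
translate([400, 0, 0]) cube([150, 150, 1850]);


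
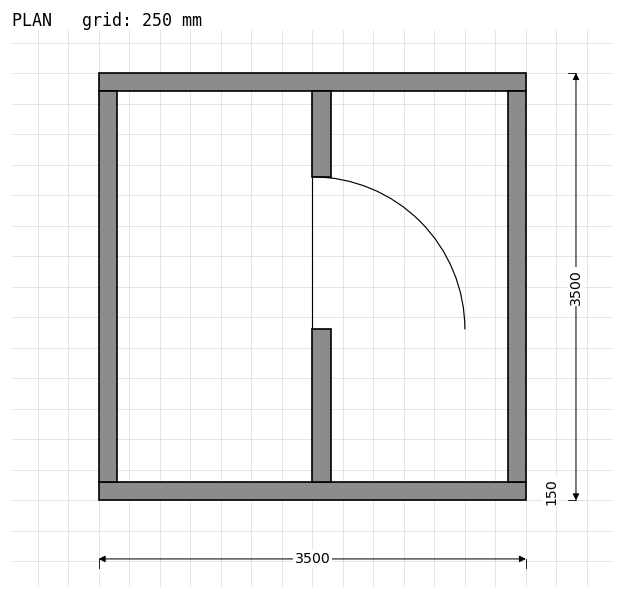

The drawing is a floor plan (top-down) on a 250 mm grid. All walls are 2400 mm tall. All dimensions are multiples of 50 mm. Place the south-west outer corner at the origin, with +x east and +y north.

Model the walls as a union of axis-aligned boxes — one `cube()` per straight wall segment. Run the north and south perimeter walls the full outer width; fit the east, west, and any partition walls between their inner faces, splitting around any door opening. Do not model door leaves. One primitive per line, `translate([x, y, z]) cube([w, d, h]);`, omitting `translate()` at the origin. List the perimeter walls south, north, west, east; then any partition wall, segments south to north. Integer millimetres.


cube([3500, 150, 2400]);
translate([0, 3350, 0]) cube([3500, 150, 2400]);
translate([0, 150, 0]) cube([150, 3200, 2400]);
translate([3350, 150, 0]) cube([150, 3200, 2400]);
translate([1750, 150, 0]) cube([150, 1250, 2400]);
translate([1750, 2650, 0]) cube([150, 700, 2400]);
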